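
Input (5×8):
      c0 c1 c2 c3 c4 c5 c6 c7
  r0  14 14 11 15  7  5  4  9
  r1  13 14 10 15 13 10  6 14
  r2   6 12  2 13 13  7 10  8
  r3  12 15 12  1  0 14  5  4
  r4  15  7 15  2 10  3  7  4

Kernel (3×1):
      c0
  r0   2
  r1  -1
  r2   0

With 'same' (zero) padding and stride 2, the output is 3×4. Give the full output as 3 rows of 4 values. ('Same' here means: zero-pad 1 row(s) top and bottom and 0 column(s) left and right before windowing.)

Output[0,0]: The receptive field on the zero-padded input at this output position is [0 / 14 / 13]. Elementwise product with the kernel and sum: 0·2 + 14·-1.

-14 -11 -7 -4
20 18 13 2
9 9 -10 3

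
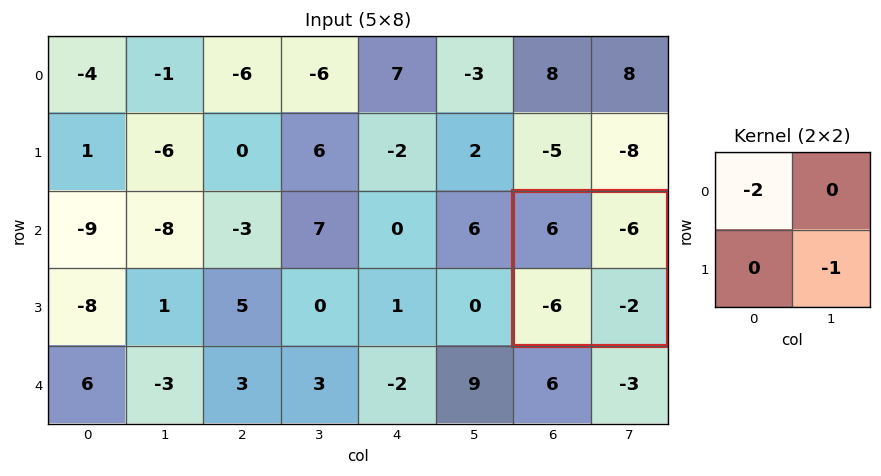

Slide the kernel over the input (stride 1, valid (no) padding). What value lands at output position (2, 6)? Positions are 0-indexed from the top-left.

-10

The receptive field on the input at this output position is [6 -6 / -6 -2]. Elementwise product with the kernel and sum: 6·-2 + -2·-1.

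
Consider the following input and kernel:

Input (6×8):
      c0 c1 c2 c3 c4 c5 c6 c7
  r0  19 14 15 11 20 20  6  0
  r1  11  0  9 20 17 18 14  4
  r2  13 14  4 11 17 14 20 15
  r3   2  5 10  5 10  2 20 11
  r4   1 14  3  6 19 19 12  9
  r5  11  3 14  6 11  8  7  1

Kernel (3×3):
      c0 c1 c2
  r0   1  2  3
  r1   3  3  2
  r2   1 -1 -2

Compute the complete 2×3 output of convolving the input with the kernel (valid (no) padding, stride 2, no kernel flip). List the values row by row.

134 177 174
75 101 157

Output[0,0]: The receptive field on the input at this output position is [19 14 15 / 11 0 9 / 13 14 4]. Elementwise product with the kernel and sum: 19·1 + 14·2 + 15·3 + 11·3 + 0·3 + 9·2 + 13·1 + 14·-1 + 4·-2.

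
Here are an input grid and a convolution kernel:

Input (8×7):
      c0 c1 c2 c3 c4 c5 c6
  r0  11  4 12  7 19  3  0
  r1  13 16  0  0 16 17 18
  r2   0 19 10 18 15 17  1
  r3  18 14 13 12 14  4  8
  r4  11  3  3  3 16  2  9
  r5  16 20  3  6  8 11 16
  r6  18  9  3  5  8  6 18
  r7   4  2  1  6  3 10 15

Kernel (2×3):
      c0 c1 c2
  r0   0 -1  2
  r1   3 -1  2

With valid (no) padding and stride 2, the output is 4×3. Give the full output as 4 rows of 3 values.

Output[0,0]: The receptive field on the input at this output position is [11 4 12 / 13 16 0]. Elementwise product with the kernel and sum: 4·-1 + 12·2 + 13·3 + 16·-1 + 0·2.

43 63 64
67 67 39
37 48 61
9 14 59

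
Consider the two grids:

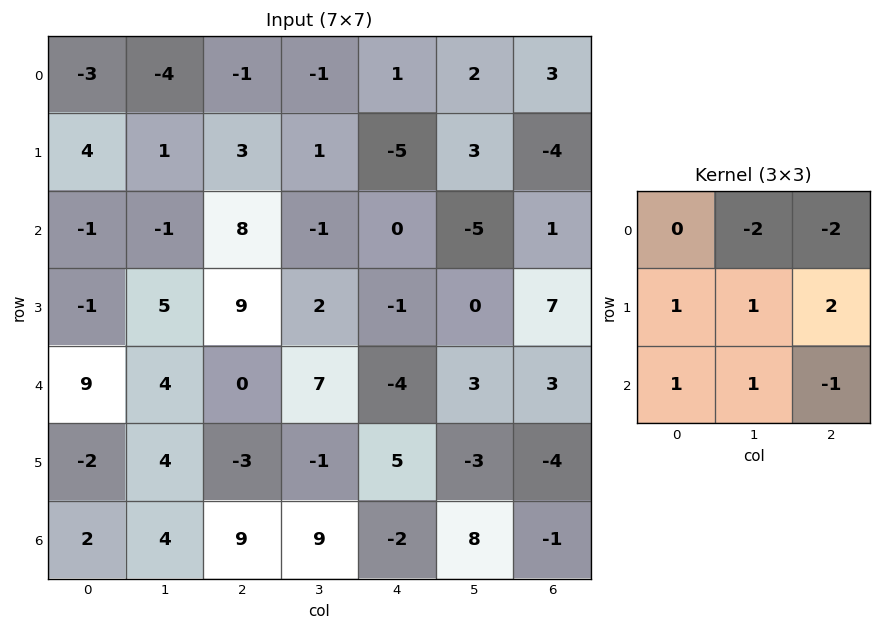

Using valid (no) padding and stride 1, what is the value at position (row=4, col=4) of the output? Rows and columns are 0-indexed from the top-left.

-11

The receptive field on the input at this output position is [-4 3 3 / 5 -3 -4 / -2 8 -1]. Elementwise product with the kernel and sum: 3·-2 + 3·-2 + 5·1 + -3·1 + -4·2 + -2·1 + 8·1 + -1·-1.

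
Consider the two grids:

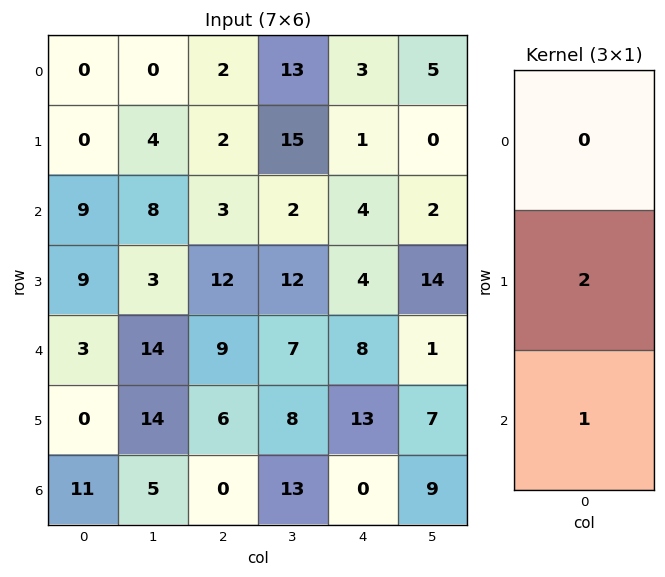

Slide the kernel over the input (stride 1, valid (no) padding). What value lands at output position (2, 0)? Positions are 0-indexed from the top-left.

The receptive field on the input at this output position is [9 / 9 / 3]. Elementwise product with the kernel and sum: 9·2 + 3·1.

21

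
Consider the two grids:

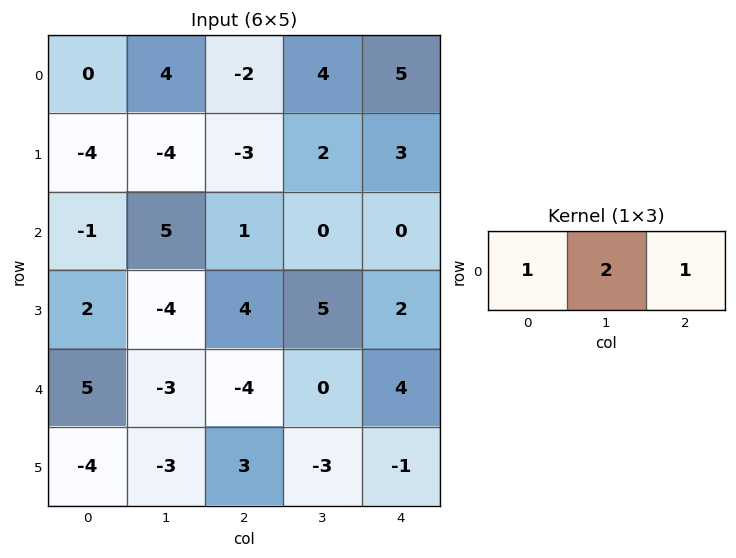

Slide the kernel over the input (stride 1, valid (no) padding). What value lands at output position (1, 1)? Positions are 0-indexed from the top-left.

-8

The receptive field on the input at this output position is [-4 -3 2]. Elementwise product with the kernel and sum: -4·1 + -3·2 + 2·1.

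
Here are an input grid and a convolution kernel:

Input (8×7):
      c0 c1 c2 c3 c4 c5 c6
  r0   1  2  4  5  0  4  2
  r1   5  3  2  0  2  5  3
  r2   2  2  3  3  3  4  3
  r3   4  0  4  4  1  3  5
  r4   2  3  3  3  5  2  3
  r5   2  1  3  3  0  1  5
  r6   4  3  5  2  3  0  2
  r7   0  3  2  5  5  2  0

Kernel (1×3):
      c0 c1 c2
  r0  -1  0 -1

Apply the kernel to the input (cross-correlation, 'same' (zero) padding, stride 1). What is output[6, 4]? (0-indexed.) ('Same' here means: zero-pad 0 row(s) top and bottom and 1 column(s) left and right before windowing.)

The receptive field on the zero-padded input at this output position is [2 3 0]. Elementwise product with the kernel and sum: 2·-1 + 0·-1.

-2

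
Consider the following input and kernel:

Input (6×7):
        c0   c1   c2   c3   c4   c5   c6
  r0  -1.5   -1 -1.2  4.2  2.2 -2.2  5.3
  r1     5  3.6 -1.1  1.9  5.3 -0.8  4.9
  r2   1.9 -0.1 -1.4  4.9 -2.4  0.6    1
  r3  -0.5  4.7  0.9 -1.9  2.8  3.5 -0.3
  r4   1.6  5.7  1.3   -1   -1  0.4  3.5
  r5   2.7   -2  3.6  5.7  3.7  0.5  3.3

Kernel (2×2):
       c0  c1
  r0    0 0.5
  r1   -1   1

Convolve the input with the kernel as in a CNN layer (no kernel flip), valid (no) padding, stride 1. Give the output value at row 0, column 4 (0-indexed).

-7.2

The receptive field on the input at this output position is [2.2 -2.2 / 5.3 -0.8]. Elementwise product with the kernel and sum: -2.2·0.5 + 5.3·-1 + -0.8·1.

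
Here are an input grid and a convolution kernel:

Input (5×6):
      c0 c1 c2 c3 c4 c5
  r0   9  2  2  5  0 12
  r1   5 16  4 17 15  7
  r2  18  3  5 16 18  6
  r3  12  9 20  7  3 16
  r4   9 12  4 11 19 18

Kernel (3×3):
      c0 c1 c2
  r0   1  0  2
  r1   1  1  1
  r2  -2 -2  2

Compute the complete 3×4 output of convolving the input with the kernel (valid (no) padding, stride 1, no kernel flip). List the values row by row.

6 65 32 12
37 30 25 83
35 61 79 30

Output[0,0]: The receptive field on the input at this output position is [9 2 2 / 5 16 4 / 18 3 5]. Elementwise product with the kernel and sum: 9·1 + 2·2 + 5·1 + 16·1 + 4·1 + 18·-2 + 3·-2 + 5·2.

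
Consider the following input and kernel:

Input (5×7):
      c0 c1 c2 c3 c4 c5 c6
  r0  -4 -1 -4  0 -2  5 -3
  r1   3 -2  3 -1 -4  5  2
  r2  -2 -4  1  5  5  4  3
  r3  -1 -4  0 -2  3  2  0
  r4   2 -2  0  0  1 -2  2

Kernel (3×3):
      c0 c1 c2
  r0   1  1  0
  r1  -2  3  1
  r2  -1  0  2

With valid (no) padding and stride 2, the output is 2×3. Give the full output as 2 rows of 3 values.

-10 -8 29
-18 5 12

Output[0,0]: The receptive field on the input at this output position is [-4 -1 -4 / 3 -2 3 / -2 -4 1]. Elementwise product with the kernel and sum: -4·1 + -1·1 + 3·-2 + -2·3 + 3·1 + -2·-1 + 1·2.
Output[0,1]: The receptive field on the input at this output position is [-4 0 -2 / 3 -1 -4 / 1 5 5]. Elementwise product with the kernel and sum: -4·1 + 0·1 + 3·-2 + -1·3 + -4·1 + 1·-1 + 5·2.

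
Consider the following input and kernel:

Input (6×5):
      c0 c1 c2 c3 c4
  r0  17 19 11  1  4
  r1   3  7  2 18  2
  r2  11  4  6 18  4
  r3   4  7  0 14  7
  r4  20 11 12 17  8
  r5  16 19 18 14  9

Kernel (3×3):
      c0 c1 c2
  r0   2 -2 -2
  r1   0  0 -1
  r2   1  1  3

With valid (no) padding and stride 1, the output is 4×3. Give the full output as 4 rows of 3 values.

Output[0,0]: The receptive field on the input at this output position is [17 19 11 / 3 7 2 / 11 4 6]. Elementwise product with the kernel and sum: 17·2 + 19·-2 + 11·-2 + 2·-1 + 11·1 + 4·1 + 6·3.
Output[0,1]: The receptive field on the input at this output position is [19 11 1 / 7 2 18 / 4 6 18]. Elementwise product with the kernel and sum: 19·2 + 11·-2 + 1·-2 + 18·-1 + 4·1 + 6·1 + 18·3.

5 60 46
-7 5 -5
69 20 14
71 48 9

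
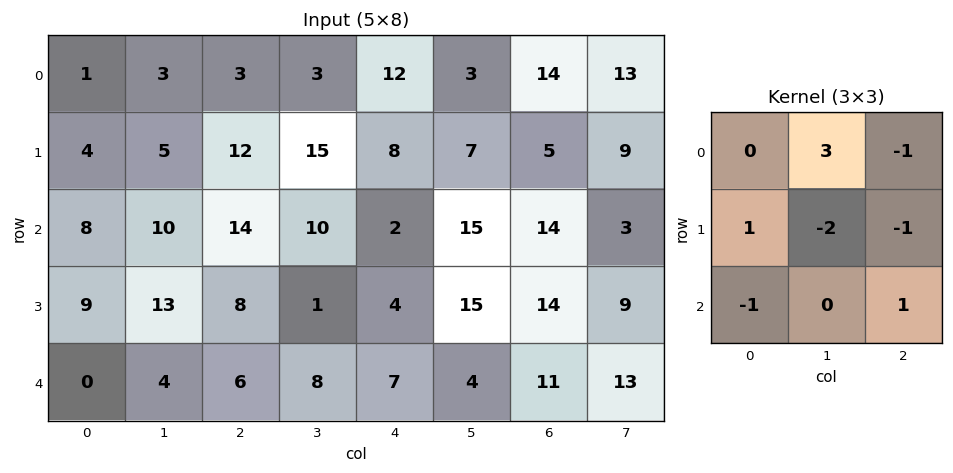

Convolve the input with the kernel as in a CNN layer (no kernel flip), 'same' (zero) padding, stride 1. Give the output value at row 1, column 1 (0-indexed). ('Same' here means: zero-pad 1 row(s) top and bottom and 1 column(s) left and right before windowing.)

-6

The receptive field on the zero-padded input at this output position is [1 3 3 / 4 5 12 / 8 10 14]. Elementwise product with the kernel and sum: 3·3 + 3·-1 + 4·1 + 5·-2 + 12·-1 + 8·-1 + 14·1.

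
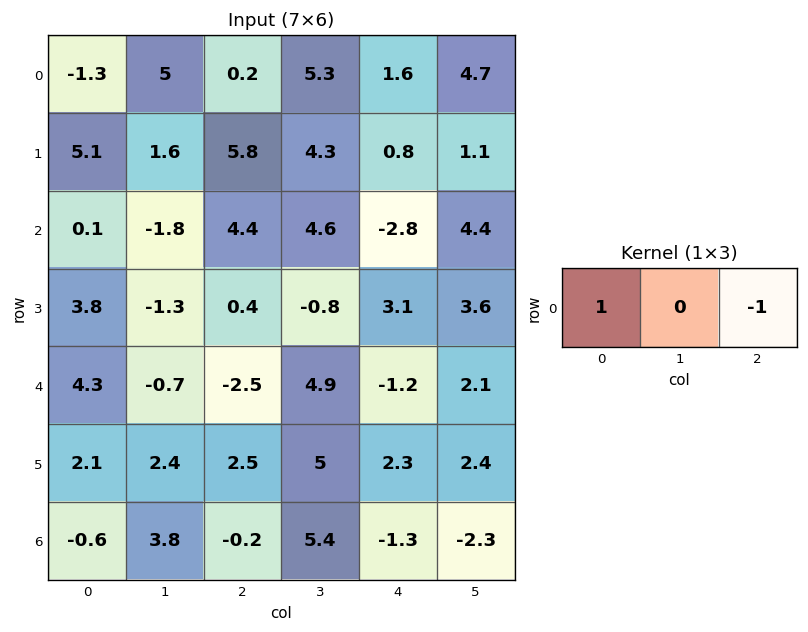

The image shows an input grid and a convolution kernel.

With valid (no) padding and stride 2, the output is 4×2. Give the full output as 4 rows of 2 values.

Output[0,0]: The receptive field on the input at this output position is [-1.3 5 0.2]. Elementwise product with the kernel and sum: -1.3·1 + 0.2·-1.

-1.5 -1.4
-4.3 7.2
6.8 -1.3
-0.4 1.1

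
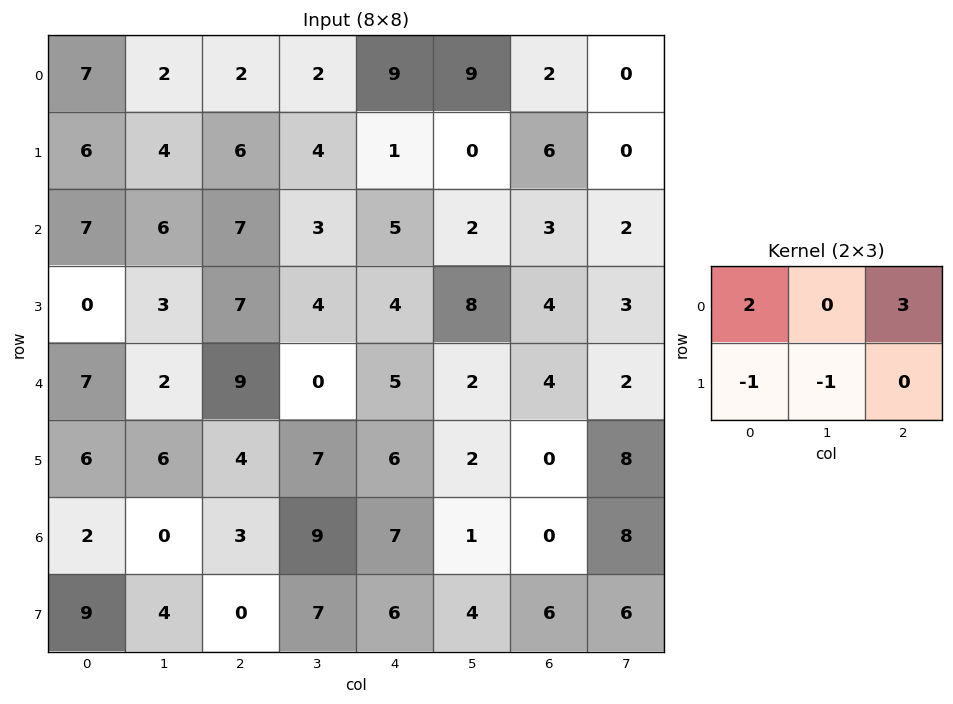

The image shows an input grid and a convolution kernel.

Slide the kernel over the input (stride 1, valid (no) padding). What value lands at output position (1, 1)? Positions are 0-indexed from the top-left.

7

The receptive field on the input at this output position is [4 6 4 / 6 7 3]. Elementwise product with the kernel and sum: 4·2 + 4·3 + 6·-1 + 7·-1.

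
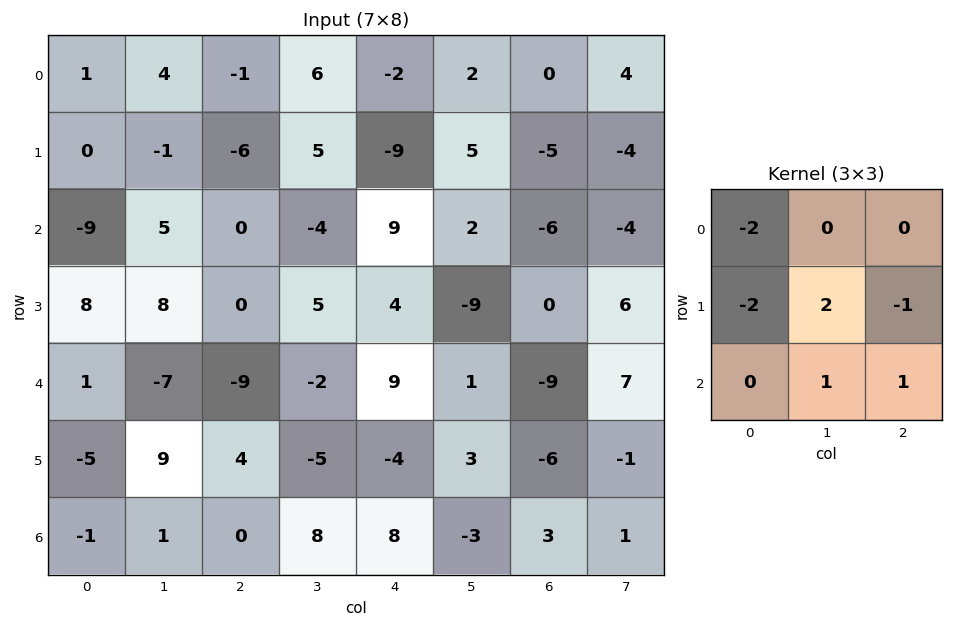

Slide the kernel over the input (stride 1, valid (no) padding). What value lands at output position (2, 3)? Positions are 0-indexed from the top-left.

The receptive field on the input at this output position is [-4 9 2 / 5 4 -9 / -2 9 1]. Elementwise product with the kernel and sum: -4·-2 + 5·-2 + 4·2 + -9·-1 + 9·1 + 1·1.

25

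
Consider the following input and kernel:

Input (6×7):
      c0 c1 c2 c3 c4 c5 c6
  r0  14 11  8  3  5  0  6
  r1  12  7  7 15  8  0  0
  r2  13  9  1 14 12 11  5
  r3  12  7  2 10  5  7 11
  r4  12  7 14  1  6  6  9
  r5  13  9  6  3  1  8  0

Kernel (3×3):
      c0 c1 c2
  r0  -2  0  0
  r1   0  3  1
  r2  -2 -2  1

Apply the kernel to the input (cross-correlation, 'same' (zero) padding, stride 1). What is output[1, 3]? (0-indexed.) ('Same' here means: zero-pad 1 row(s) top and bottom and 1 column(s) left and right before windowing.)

The receptive field on the zero-padded input at this output position is [8 3 5 / 7 15 8 / 1 14 12]. Elementwise product with the kernel and sum: 8·-2 + 15·3 + 8·1 + 1·-2 + 14·-2 + 12·1.

19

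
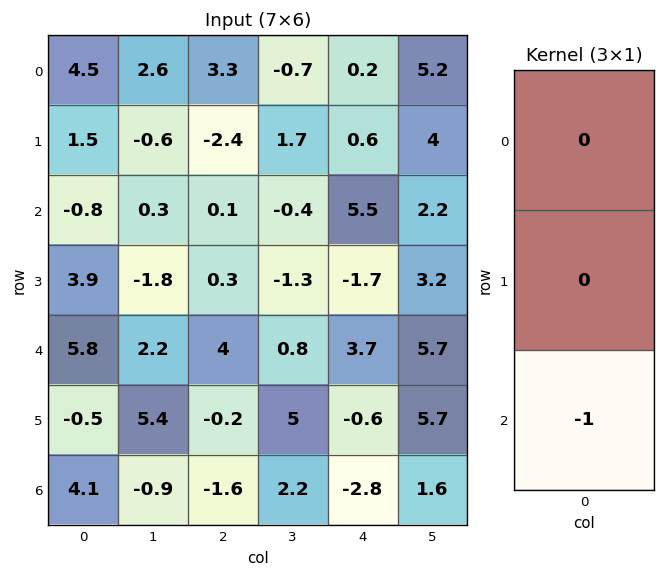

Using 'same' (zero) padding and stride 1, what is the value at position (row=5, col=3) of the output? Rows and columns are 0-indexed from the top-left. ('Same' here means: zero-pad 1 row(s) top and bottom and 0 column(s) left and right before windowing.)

-2.2

The receptive field on the zero-padded input at this output position is [0.8 / 5 / 2.2]. Elementwise product with the kernel and sum: 2.2·-1.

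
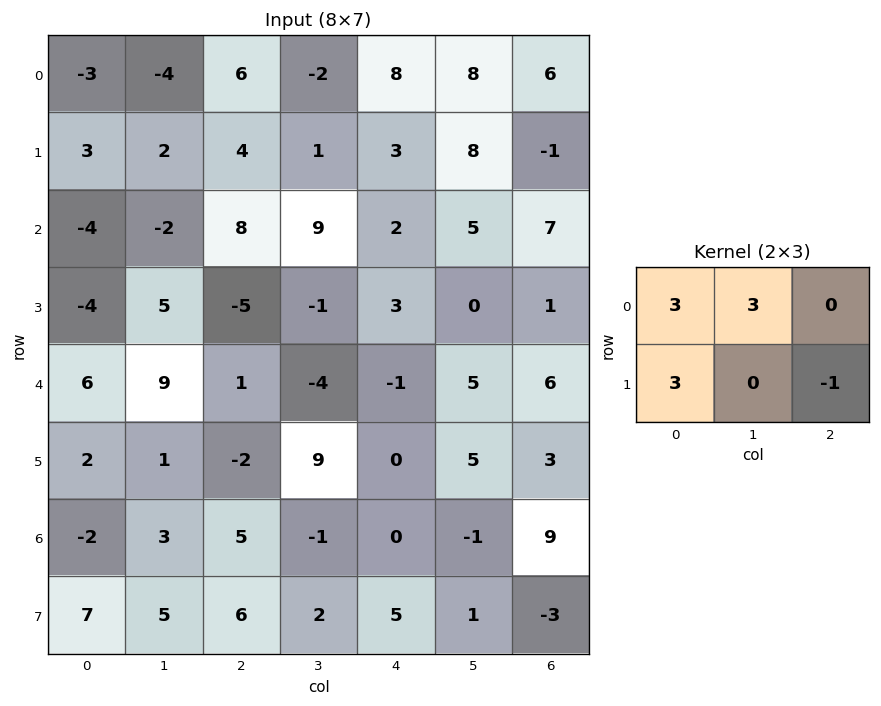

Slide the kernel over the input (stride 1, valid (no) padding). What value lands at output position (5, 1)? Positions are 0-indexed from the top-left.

7

The receptive field on the input at this output position is [1 -2 9 / 3 5 -1]. Elementwise product with the kernel and sum: 1·3 + -2·3 + 3·3 + -1·-1.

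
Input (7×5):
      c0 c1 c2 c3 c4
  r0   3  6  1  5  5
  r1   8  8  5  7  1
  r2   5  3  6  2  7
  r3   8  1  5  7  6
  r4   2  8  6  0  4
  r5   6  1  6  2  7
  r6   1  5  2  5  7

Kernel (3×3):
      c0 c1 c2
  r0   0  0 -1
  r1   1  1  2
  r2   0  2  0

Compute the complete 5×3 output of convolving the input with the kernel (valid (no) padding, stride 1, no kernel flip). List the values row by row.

31 34 13
17 16 35
29 30 17
19 19 12
23 15 28

Output[0,0]: The receptive field on the input at this output position is [3 6 1 / 8 8 5 / 5 3 6]. Elementwise product with the kernel and sum: 1·-1 + 8·1 + 8·1 + 5·2 + 3·2.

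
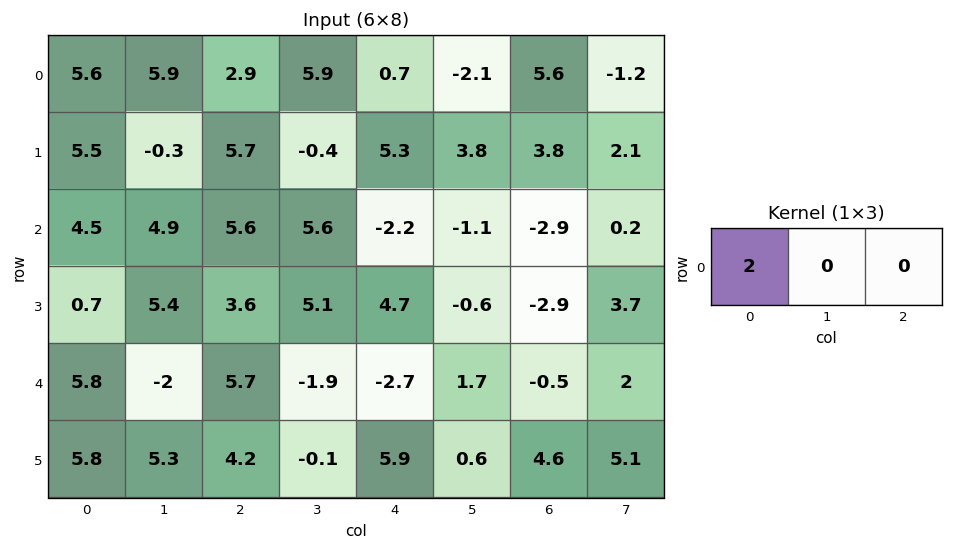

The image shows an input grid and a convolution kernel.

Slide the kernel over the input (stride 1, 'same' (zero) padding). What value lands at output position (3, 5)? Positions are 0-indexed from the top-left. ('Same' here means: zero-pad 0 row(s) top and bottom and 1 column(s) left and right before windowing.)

The receptive field on the zero-padded input at this output position is [4.7 -0.6 -2.9]. Elementwise product with the kernel and sum: 4.7·2.

9.4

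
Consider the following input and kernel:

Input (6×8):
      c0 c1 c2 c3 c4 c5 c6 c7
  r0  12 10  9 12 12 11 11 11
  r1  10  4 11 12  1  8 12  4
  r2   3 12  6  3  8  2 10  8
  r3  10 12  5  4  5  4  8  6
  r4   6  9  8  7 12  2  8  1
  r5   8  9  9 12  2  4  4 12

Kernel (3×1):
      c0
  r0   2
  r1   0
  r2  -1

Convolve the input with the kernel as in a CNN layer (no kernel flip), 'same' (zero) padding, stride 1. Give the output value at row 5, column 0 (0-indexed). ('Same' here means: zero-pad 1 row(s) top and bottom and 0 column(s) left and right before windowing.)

The receptive field on the zero-padded input at this output position is [6 / 8 / 0]. Elementwise product with the kernel and sum: 6·2 + 0·-1.

12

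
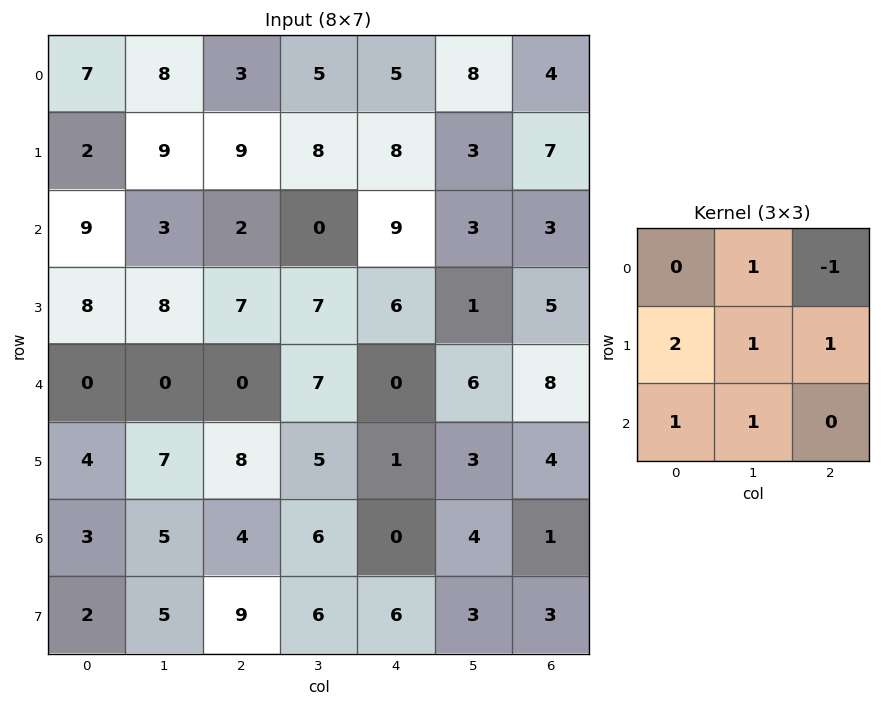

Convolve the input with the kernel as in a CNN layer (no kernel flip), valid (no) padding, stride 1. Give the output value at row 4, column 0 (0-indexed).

31

The receptive field on the input at this output position is [0 0 0 / 4 7 8 / 3 5 4]. Elementwise product with the kernel and sum: 0·1 + 0·-1 + 4·2 + 7·1 + 8·1 + 3·1 + 5·1.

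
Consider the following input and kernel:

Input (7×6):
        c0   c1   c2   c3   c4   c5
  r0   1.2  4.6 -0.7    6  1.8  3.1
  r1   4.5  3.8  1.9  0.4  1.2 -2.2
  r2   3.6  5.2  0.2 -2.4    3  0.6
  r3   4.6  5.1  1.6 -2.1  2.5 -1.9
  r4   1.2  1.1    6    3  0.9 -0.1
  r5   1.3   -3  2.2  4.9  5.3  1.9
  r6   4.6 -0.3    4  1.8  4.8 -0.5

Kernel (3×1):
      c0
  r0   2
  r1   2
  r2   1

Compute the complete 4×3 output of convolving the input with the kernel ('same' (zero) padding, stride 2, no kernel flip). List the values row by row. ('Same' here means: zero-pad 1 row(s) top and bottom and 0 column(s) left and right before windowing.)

6.9 0.5 4.8
20.8 5.8 10.9
12.9 17.4 12.1
11.8 12.4 20.2

Output[0,0]: The receptive field on the zero-padded input at this output position is [0 / 1.2 / 4.5]. Elementwise product with the kernel and sum: 0·2 + 1.2·2 + 4.5·1.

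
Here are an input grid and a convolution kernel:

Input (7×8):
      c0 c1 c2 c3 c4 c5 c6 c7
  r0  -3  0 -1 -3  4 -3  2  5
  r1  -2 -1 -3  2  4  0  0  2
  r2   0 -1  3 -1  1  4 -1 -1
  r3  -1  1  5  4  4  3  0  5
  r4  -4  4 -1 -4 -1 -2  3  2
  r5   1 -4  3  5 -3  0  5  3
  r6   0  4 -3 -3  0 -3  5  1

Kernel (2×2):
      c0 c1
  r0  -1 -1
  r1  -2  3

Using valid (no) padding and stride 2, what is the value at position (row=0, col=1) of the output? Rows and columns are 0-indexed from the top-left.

The receptive field on the input at this output position is [-1 -3 / -3 2]. Elementwise product with the kernel and sum: -1·-1 + -3·-1 + -3·-2 + 2·3.

16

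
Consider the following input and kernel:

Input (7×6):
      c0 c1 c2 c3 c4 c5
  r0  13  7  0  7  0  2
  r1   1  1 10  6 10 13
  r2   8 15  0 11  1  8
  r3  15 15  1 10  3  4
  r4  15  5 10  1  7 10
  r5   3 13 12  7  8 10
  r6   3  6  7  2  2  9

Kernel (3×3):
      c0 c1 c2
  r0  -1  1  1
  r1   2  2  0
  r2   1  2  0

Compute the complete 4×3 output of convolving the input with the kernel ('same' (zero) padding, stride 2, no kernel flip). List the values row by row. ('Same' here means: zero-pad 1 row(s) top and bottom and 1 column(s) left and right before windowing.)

28 35 40
48 62 57
66 63 36
22 32 19

Output[0,0]: The receptive field on the zero-padded input at this output position is [0 0 0 / 0 13 7 / 0 1 1]. Elementwise product with the kernel and sum: 0·-1 + 0·1 + 0·1 + 0·2 + 13·2 + 0·1 + 1·2.
Output[0,1]: The receptive field on the zero-padded input at this output position is [0 0 0 / 7 0 7 / 1 10 6]. Elementwise product with the kernel and sum: 0·-1 + 0·1 + 0·1 + 7·2 + 0·2 + 1·1 + 10·2.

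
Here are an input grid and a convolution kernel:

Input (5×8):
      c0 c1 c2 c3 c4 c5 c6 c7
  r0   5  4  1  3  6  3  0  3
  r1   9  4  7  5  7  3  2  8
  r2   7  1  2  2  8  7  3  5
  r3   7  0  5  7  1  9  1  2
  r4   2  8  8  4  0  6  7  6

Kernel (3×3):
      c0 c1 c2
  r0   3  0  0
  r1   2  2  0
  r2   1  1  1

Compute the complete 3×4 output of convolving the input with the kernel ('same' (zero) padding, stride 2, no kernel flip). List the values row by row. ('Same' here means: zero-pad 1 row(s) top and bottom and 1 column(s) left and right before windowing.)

23 26 33 19
21 30 52 41
4 32 29 53

Output[0,0]: The receptive field on the zero-padded input at this output position is [0 0 0 / 0 5 4 / 0 9 4]. Elementwise product with the kernel and sum: 0·3 + 0·2 + 5·2 + 0·1 + 9·1 + 4·1.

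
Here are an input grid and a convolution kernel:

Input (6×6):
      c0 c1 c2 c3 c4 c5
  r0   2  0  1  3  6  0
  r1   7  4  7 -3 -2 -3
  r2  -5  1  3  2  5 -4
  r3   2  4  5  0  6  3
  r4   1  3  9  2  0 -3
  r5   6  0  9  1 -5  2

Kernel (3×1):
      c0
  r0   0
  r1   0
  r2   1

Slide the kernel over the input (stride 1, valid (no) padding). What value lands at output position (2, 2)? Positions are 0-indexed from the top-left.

The receptive field on the input at this output position is [3 / 5 / 9]. Elementwise product with the kernel and sum: 9·1.

9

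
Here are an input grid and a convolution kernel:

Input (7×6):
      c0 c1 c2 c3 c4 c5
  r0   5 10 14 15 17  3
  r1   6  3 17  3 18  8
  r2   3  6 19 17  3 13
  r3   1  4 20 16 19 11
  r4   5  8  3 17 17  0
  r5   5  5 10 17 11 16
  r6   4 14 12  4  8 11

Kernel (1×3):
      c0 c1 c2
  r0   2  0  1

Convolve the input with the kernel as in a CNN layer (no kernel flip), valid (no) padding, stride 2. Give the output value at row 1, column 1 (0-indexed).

The receptive field on the input at this output position is [19 17 3]. Elementwise product with the kernel and sum: 19·2 + 3·1.

41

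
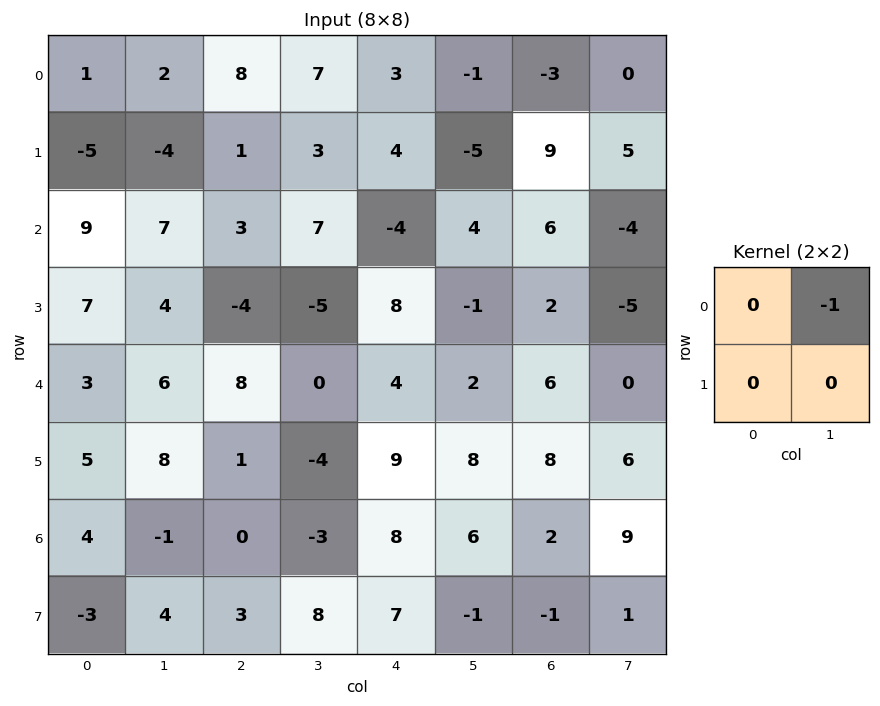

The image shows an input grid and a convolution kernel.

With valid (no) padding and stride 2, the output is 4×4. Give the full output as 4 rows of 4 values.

-2 -7 1 0
-7 -7 -4 4
-6 0 -2 0
1 3 -6 -9

Output[0,0]: The receptive field on the input at this output position is [1 2 / -5 -4]. Elementwise product with the kernel and sum: 2·-1.
Output[0,1]: The receptive field on the input at this output position is [8 7 / 1 3]. Elementwise product with the kernel and sum: 7·-1.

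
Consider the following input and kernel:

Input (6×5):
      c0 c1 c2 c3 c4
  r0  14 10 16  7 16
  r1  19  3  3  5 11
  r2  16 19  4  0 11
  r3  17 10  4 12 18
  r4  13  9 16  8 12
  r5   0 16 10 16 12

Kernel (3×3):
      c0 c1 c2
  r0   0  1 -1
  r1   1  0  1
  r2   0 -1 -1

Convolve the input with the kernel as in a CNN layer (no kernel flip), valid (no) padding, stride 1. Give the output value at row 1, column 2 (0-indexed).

-21

The receptive field on the input at this output position is [3 5 11 / 4 0 11 / 4 12 18]. Elementwise product with the kernel and sum: 5·1 + 11·-1 + 4·1 + 11·1 + 12·-1 + 18·-1.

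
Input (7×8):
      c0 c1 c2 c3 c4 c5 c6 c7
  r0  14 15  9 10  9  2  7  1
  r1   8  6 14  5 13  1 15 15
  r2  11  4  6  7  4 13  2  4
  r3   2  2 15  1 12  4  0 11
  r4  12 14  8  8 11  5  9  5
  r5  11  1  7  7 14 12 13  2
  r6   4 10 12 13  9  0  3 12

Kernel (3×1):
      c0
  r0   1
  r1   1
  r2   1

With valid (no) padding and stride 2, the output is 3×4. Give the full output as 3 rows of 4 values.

Output[0,0]: The receptive field on the input at this output position is [14 / 8 / 11]. Elementwise product with the kernel and sum: 14·1 + 8·1 + 11·1.

33 29 26 24
25 29 27 11
27 27 34 25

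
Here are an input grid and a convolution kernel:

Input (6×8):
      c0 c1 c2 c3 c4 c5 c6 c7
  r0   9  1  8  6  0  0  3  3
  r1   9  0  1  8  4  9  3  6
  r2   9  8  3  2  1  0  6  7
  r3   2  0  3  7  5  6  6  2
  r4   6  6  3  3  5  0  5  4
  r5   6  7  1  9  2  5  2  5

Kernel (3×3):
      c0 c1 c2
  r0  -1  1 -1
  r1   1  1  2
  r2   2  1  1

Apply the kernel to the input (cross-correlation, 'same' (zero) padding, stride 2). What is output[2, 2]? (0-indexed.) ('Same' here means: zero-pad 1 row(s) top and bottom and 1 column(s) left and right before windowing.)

25

The receptive field on the zero-padded input at this output position is [7 5 6 / 3 5 0 / 9 2 5]. Elementwise product with the kernel and sum: 7·-1 + 5·1 + 6·-1 + 3·1 + 5·1 + 0·2 + 9·2 + 2·1 + 5·1.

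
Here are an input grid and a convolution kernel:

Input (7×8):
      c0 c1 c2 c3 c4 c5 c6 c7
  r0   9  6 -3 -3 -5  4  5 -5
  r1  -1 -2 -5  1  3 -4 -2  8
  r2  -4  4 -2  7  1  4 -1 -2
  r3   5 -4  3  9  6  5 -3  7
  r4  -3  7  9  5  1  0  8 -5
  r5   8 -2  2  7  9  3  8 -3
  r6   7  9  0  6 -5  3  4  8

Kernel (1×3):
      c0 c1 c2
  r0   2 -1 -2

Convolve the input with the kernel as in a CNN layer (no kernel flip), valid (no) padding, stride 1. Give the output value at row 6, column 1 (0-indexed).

6

The receptive field on the input at this output position is [9 0 6]. Elementwise product with the kernel and sum: 9·2 + 0·-1 + 6·-2.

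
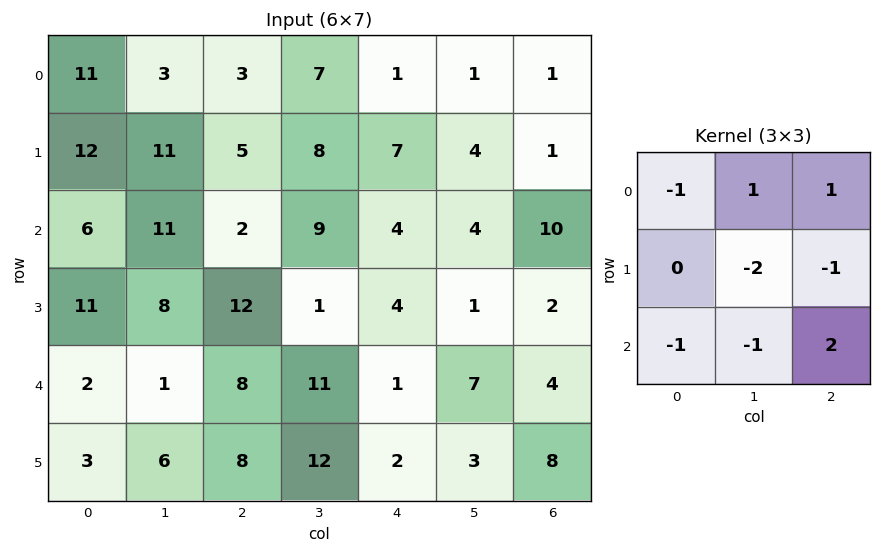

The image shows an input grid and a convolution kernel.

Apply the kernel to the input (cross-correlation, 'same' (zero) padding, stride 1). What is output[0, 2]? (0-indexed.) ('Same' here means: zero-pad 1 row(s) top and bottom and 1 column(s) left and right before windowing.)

-13

The receptive field on the zero-padded input at this output position is [0 0 0 / 3 3 7 / 11 5 8]. Elementwise product with the kernel and sum: 0·-1 + 0·1 + 0·1 + 3·-2 + 7·-1 + 11·-1 + 5·-1 + 8·2.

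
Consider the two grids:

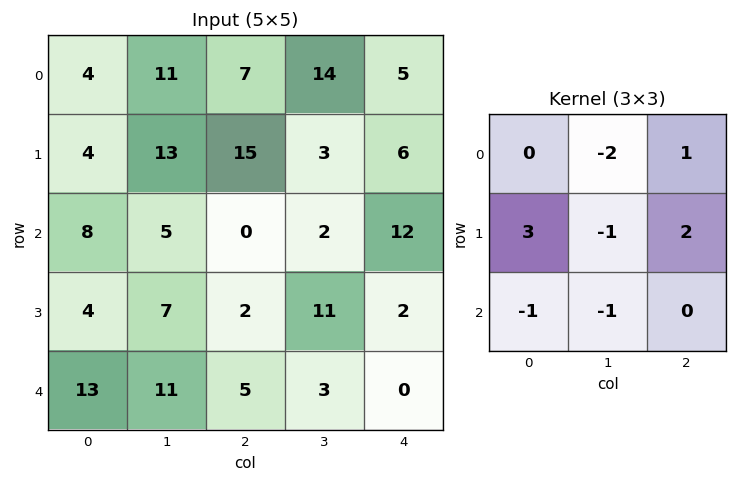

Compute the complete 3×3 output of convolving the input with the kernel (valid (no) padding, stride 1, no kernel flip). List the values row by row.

Output[0,0]: The receptive field on the input at this output position is [4 11 7 / 4 13 15 / 8 5 0]. Elementwise product with the kernel and sum: 11·-2 + 7·1 + 4·3 + 13·-1 + 15·2 + 8·-1 + 5·-1.

1 25 29
-3 -17 9
-25 27 -1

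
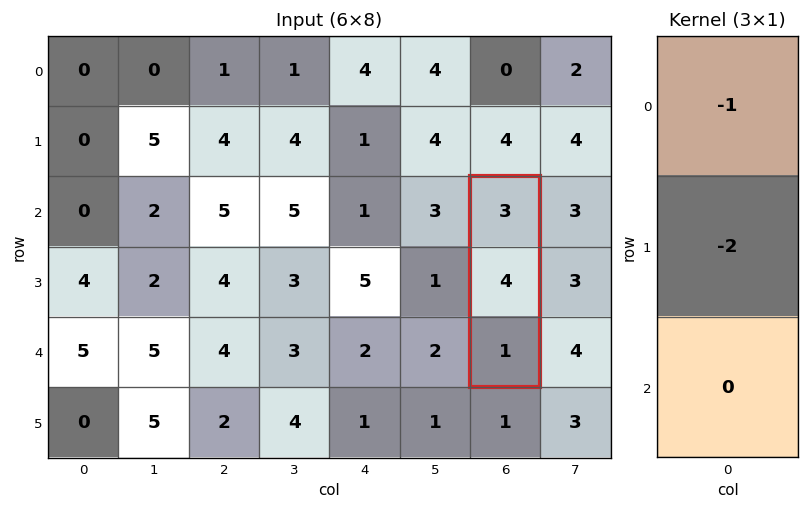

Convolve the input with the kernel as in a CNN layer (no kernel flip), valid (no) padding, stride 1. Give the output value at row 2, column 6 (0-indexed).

-11

The receptive field on the input at this output position is [3 / 4 / 1]. Elementwise product with the kernel and sum: 3·-1 + 4·-2.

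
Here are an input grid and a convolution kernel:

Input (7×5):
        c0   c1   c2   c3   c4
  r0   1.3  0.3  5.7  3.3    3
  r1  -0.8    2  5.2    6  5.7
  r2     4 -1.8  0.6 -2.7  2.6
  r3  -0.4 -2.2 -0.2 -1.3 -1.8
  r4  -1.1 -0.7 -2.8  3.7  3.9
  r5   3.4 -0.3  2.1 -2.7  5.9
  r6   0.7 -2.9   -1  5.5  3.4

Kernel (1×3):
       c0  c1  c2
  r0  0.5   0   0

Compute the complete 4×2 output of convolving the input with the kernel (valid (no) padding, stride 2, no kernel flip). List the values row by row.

0.65 2.85
2 0.3
-0.55 -1.4
0.35 -0.5

Output[0,0]: The receptive field on the input at this output position is [1.3 0.3 5.7]. Elementwise product with the kernel and sum: 1.3·0.5.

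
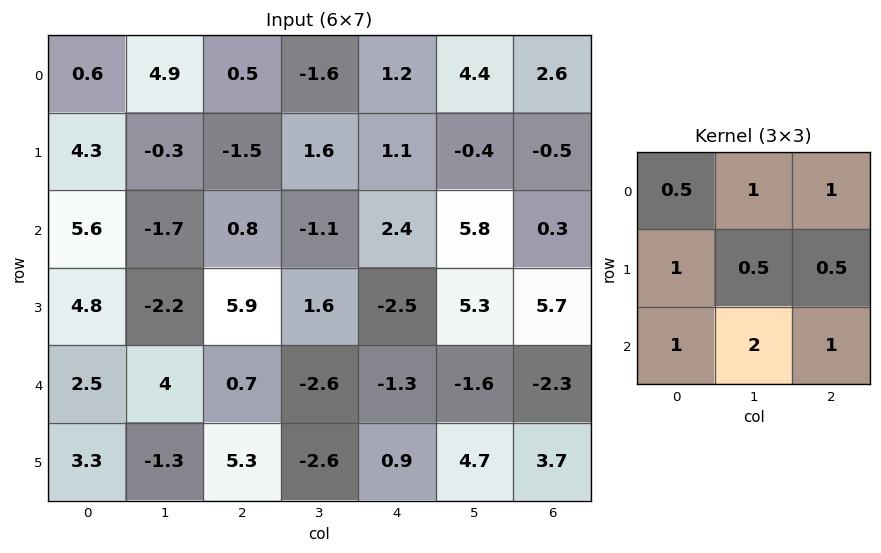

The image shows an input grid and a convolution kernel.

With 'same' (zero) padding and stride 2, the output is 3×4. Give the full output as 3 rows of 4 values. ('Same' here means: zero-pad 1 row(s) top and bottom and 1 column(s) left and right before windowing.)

11.05 2.65 4.6 4.3
13.35 9.3 6.4 21.95
11.15 16.15 3.45 17.7

Output[0,0]: The receptive field on the zero-padded input at this output position is [0 0 0 / 0 0.6 4.9 / 0 4.3 -0.3]. Elementwise product with the kernel and sum: 0·0.5 + 0·1 + 0·1 + 0·1 + 0.6·0.5 + 4.9·0.5 + 0·1 + 4.3·2 + -0.3·1.
Output[0,1]: The receptive field on the zero-padded input at this output position is [0 0 0 / 4.9 0.5 -1.6 / -0.3 -1.5 1.6]. Elementwise product with the kernel and sum: 0·0.5 + 0·1 + 0·1 + 4.9·1 + 0.5·0.5 + -1.6·0.5 + -0.3·1 + -1.5·2 + 1.6·1.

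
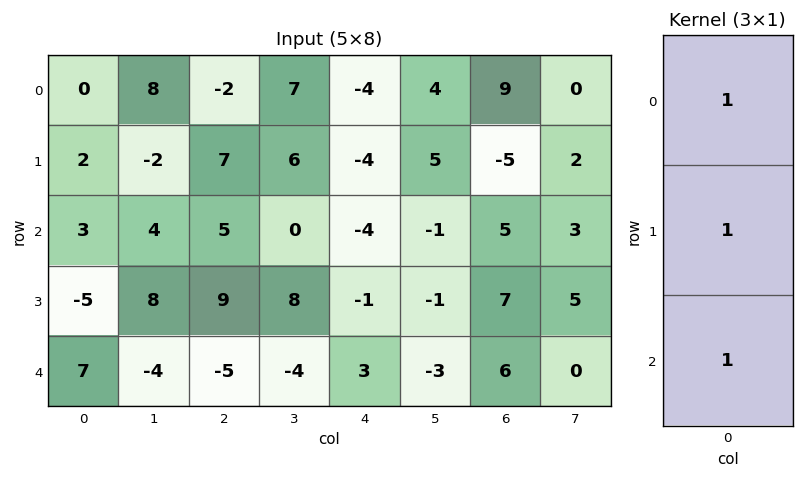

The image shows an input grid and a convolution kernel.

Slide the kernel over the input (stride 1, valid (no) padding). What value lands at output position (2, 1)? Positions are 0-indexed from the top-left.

8

The receptive field on the input at this output position is [4 / 8 / -4]. Elementwise product with the kernel and sum: 4·1 + 8·1 + -4·1.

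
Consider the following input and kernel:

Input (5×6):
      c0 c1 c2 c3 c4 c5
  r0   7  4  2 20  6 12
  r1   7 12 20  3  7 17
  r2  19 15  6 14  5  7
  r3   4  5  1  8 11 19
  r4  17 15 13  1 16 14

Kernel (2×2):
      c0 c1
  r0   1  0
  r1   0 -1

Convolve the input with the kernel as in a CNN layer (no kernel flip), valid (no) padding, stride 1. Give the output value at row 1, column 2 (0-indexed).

The receptive field on the input at this output position is [20 3 / 6 14]. Elementwise product with the kernel and sum: 20·1 + 14·-1.

6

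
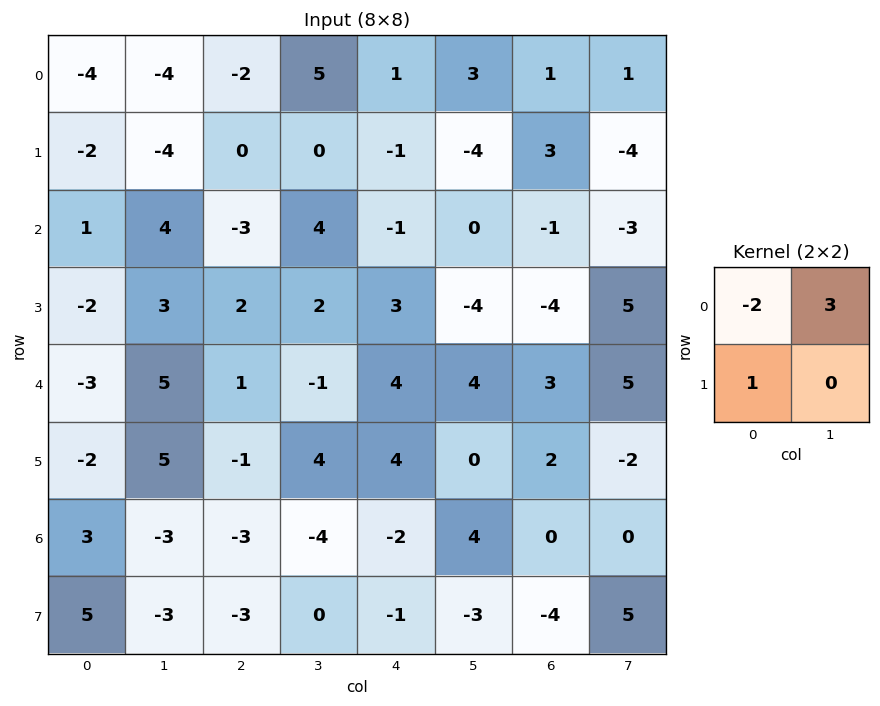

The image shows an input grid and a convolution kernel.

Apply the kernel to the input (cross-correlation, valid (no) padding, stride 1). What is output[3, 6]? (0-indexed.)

26

The receptive field on the input at this output position is [-4 5 / 3 5]. Elementwise product with the kernel and sum: -4·-2 + 5·3 + 3·1.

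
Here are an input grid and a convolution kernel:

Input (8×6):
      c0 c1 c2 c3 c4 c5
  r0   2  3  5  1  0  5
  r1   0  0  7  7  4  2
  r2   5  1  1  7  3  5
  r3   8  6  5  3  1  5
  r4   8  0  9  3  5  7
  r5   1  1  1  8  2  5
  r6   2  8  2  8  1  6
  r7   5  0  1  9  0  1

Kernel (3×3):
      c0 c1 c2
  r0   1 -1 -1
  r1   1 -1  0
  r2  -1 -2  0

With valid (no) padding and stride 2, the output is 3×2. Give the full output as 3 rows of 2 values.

-13 -11
-3 -22
-19 -24

Output[0,0]: The receptive field on the input at this output position is [2 3 5 / 0 0 7 / 5 1 1]. Elementwise product with the kernel and sum: 2·1 + 3·-1 + 5·-1 + 0·1 + 0·-1 + 5·-1 + 1·-2.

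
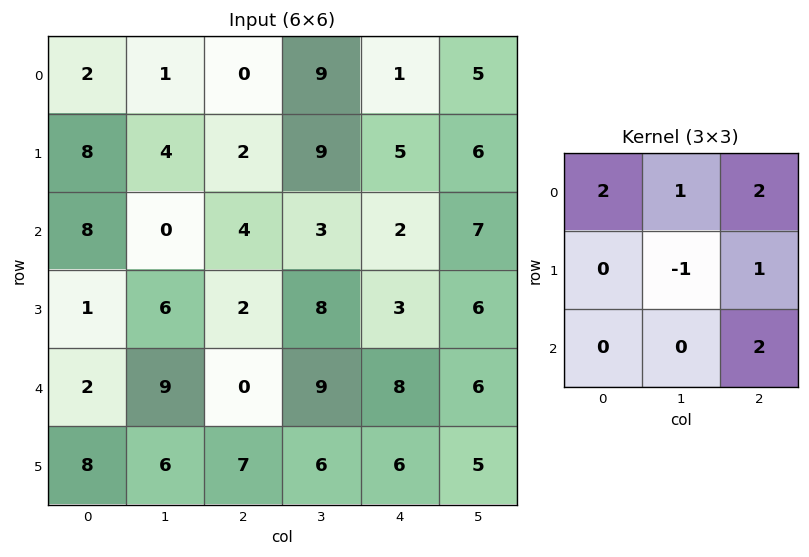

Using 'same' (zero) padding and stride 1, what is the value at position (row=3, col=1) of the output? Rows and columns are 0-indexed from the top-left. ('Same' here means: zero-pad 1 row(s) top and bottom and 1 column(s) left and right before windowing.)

The receptive field on the zero-padded input at this output position is [8 0 4 / 1 6 2 / 2 9 0]. Elementwise product with the kernel and sum: 8·2 + 0·1 + 4·2 + 6·-1 + 2·1 + 0·2.

20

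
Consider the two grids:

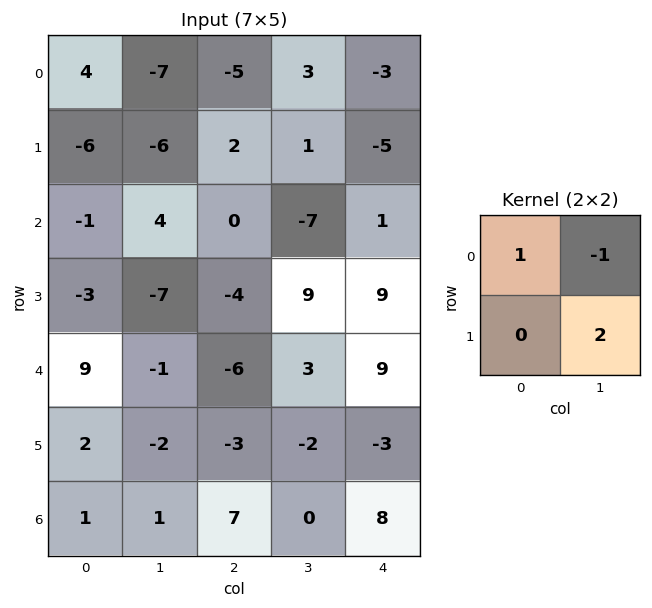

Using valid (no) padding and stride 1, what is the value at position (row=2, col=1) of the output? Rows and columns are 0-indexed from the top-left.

The receptive field on the input at this output position is [4 0 / -7 -4]. Elementwise product with the kernel and sum: 4·1 + 0·-1 + -4·2.

-4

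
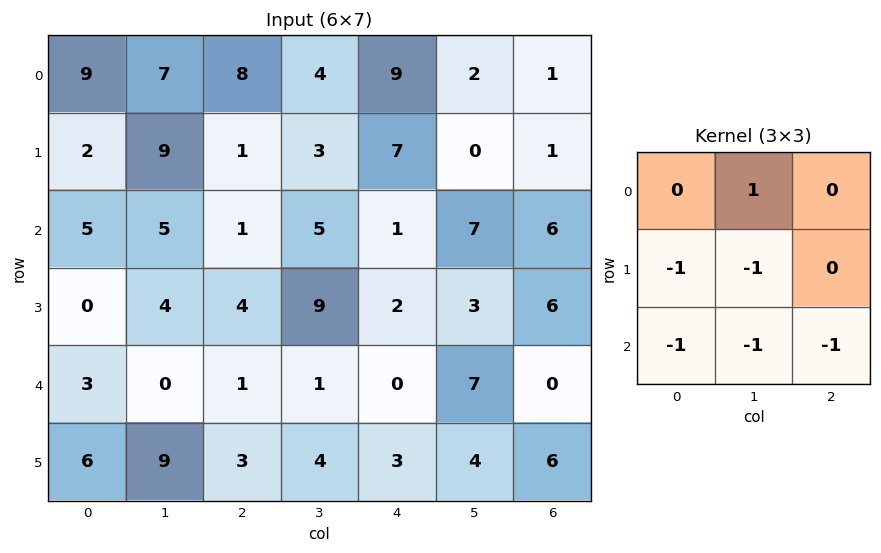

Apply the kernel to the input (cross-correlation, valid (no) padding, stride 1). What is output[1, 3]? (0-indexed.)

The receptive field on the input at this output position is [3 7 0 / 5 1 7 / 9 2 3]. Elementwise product with the kernel and sum: 7·1 + 5·-1 + 1·-1 + 9·-1 + 2·-1 + 3·-1.

-13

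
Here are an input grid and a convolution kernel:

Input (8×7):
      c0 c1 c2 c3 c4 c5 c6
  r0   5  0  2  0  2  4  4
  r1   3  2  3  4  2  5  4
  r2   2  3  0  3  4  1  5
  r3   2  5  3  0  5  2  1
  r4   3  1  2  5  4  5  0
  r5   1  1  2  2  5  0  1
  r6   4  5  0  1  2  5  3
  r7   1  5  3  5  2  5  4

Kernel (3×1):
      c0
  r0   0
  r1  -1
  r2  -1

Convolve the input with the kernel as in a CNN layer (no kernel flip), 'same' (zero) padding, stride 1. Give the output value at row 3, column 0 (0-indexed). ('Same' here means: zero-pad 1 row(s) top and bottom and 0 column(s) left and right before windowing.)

-5

The receptive field on the zero-padded input at this output position is [2 / 2 / 3]. Elementwise product with the kernel and sum: 2·-1 + 3·-1.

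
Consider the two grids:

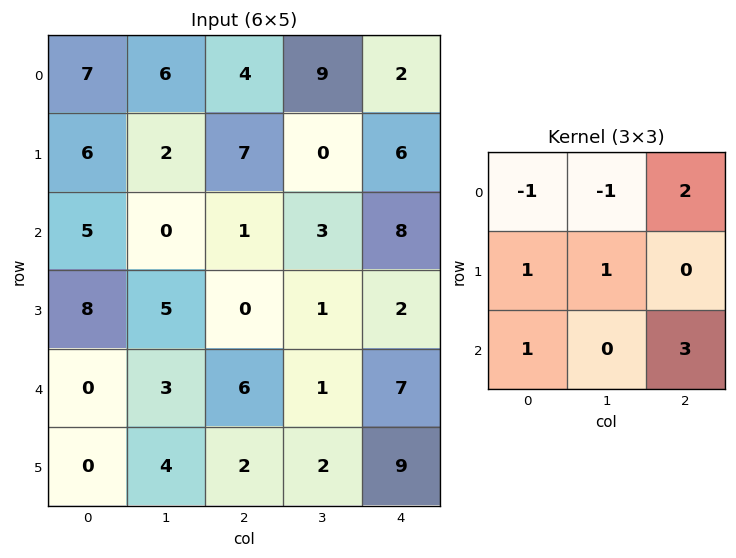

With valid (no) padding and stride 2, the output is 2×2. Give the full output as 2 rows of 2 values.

11 23
28 40

Output[0,0]: The receptive field on the input at this output position is [7 6 4 / 6 2 7 / 5 0 1]. Elementwise product with the kernel and sum: 7·-1 + 6·-1 + 4·2 + 6·1 + 2·1 + 5·1 + 1·3.
Output[0,1]: The receptive field on the input at this output position is [4 9 2 / 7 0 6 / 1 3 8]. Elementwise product with the kernel and sum: 4·-1 + 9·-1 + 2·2 + 7·1 + 0·1 + 1·1 + 8·3.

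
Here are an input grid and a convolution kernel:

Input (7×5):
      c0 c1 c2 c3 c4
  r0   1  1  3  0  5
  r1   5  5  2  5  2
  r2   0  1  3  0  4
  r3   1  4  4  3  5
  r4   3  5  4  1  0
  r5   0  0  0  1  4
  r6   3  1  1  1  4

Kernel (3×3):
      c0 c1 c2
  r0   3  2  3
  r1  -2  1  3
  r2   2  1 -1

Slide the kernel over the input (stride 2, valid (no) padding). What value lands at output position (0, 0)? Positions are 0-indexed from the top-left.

13

The receptive field on the input at this output position is [1 1 3 / 5 5 2 / 0 1 3]. Elementwise product with the kernel and sum: 1·3 + 1·2 + 3·3 + 5·-2 + 5·1 + 2·3 + 0·2 + 1·1 + 3·-1.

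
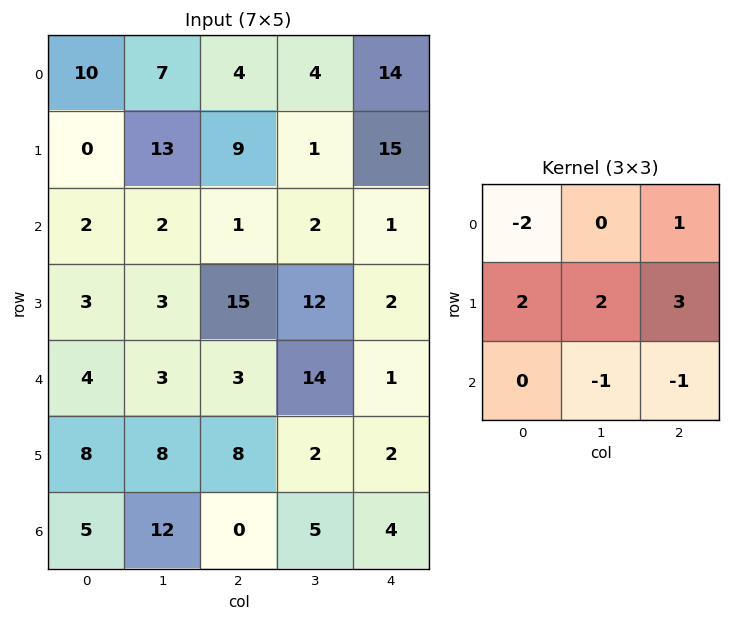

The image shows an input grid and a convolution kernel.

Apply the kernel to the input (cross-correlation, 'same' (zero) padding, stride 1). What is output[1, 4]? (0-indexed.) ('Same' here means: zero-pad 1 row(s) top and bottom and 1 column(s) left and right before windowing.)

The receptive field on the zero-padded input at this output position is [4 14 0 / 1 15 0 / 2 1 0]. Elementwise product with the kernel and sum: 4·-2 + 0·1 + 1·2 + 15·2 + 0·3 + 1·-1 + 0·-1.

23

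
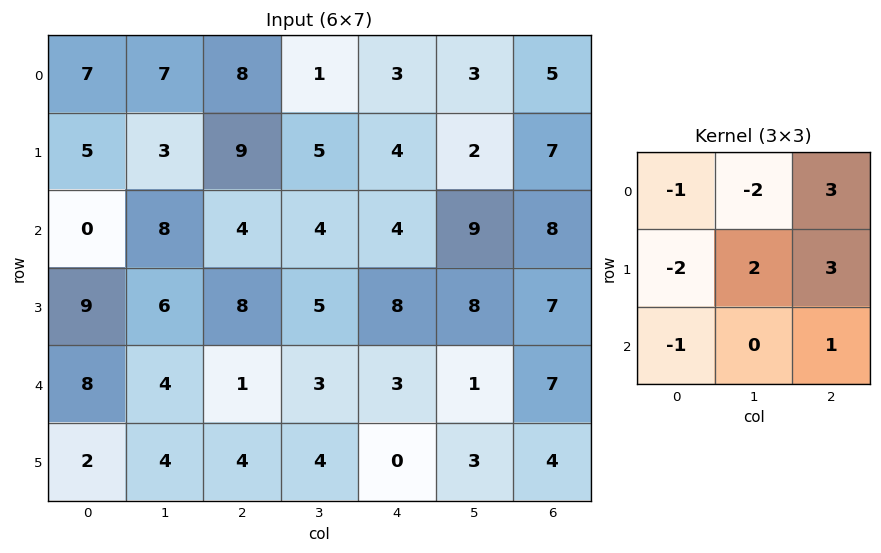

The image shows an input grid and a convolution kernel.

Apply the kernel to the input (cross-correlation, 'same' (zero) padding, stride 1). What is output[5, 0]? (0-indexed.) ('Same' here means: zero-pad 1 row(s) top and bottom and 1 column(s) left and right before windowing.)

The receptive field on the zero-padded input at this output position is [0 8 4 / 0 2 4 / 0 0 0]. Elementwise product with the kernel and sum: 0·-1 + 8·-2 + 4·3 + 0·-2 + 2·2 + 4·3 + 0·-1 + 0·1.

12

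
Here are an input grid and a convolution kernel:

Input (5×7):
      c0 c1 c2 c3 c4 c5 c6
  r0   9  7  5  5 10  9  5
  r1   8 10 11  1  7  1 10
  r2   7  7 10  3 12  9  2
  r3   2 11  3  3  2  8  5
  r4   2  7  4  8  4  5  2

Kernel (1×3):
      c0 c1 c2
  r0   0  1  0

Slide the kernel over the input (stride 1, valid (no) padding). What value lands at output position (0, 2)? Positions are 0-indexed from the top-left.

The receptive field on the input at this output position is [5 5 10]. Elementwise product with the kernel and sum: 5·1.

5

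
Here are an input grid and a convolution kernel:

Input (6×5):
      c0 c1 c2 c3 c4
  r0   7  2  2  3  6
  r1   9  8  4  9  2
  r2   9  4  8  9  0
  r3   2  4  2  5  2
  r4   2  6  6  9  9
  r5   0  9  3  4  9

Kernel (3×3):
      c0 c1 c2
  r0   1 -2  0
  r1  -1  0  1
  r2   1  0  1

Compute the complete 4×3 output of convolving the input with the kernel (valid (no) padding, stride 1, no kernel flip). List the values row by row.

Output[0,0]: The receptive field on the input at this output position is [7 2 2 / 9 8 4 / 9 4 8]. Elementwise product with the kernel and sum: 7·1 + 2·-2 + 9·-1 + 4·1 + 9·1 + 8·1.
Output[0,1]: The receptive field on the input at this output position is [2 2 3 / 8 4 9 / 4 8 9]. Elementwise product with the kernel and sum: 2·1 + 2·-2 + 8·-1 + 9·1 + 4·1 + 9·1.

15 12 2
-4 14 -18
9 4 5
1 16 7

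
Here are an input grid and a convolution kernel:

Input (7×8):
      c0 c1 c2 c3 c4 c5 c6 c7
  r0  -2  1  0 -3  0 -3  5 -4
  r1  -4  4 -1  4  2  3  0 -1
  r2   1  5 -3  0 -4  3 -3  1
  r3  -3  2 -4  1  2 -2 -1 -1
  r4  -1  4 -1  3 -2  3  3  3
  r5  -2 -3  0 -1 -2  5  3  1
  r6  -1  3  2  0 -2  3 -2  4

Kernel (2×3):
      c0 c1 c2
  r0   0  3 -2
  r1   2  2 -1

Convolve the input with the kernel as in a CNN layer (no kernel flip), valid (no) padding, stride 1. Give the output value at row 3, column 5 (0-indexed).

The receptive field on the input at this output position is [-2 -1 -1 / 3 3 3]. Elementwise product with the kernel and sum: -1·3 + -1·-2 + 3·2 + 3·2 + 3·-1.

8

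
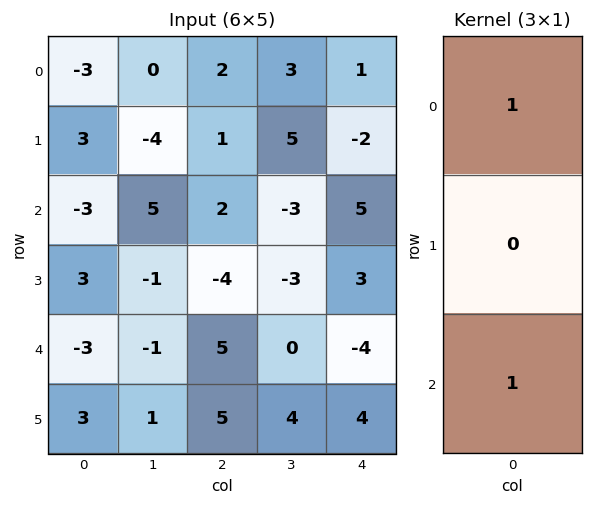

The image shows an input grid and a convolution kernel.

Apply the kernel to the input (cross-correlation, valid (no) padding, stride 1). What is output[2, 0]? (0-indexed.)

The receptive field on the input at this output position is [-3 / 3 / -3]. Elementwise product with the kernel and sum: -3·1 + -3·1.

-6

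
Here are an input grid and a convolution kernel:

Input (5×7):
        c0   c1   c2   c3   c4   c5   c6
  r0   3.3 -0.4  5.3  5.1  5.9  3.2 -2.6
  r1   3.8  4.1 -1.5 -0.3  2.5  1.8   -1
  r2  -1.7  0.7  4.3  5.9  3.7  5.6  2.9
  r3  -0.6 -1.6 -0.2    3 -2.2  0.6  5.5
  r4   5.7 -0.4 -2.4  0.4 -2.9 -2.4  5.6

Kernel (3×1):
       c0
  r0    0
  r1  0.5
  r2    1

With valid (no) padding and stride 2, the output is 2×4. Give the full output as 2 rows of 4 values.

Output[0,0]: The receptive field on the input at this output position is [3.3 / 3.8 / -1.7]. Elementwise product with the kernel and sum: 3.8·0.5 + -1.7·1.

0.2 3.55 4.95 2.4
5.4 -2.5 -4 8.35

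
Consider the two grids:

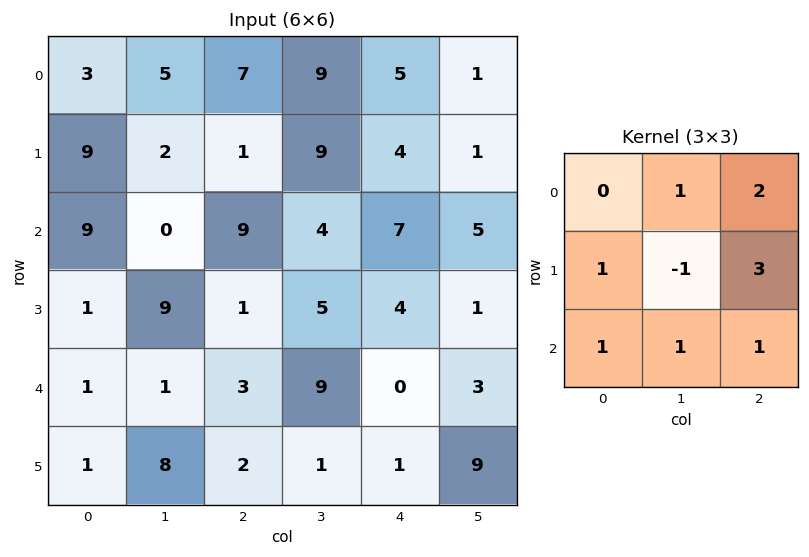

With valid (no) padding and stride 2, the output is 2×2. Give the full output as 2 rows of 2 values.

Output[0,0]: The receptive field on the input at this output position is [3 5 7 / 9 2 1 / 9 0 9]. Elementwise product with the kernel and sum: 5·1 + 7·2 + 9·1 + 2·-1 + 1·3 + 9·1 + 0·1 + 9·1.
Output[0,1]: The receptive field on the input at this output position is [7 9 5 / 1 9 4 / 9 4 7]. Elementwise product with the kernel and sum: 9·1 + 5·2 + 1·1 + 9·-1 + 4·3 + 9·1 + 4·1 + 7·1.

47 43
18 38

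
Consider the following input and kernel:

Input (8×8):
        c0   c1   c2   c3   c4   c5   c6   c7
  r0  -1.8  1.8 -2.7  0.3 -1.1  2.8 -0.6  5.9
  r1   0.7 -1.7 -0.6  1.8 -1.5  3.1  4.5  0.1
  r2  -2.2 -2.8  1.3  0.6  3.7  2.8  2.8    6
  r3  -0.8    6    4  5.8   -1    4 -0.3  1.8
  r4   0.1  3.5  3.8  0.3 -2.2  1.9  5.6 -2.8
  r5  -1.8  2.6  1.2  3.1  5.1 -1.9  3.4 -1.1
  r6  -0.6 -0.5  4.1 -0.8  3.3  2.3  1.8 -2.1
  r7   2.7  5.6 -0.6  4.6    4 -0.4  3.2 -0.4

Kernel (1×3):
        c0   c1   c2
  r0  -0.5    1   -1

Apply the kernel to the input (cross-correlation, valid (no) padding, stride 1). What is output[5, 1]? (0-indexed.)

-3.2

The receptive field on the input at this output position is [2.6 1.2 3.1]. Elementwise product with the kernel and sum: 2.6·-0.5 + 1.2·1 + 3.1·-1.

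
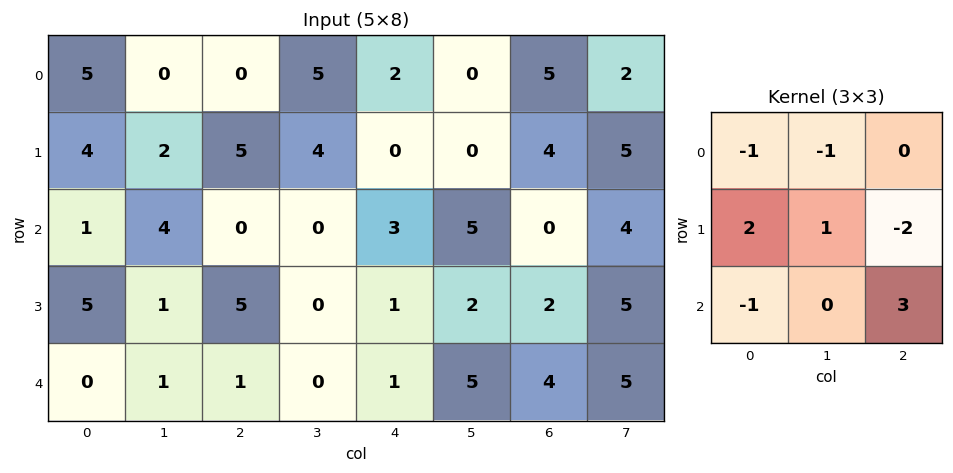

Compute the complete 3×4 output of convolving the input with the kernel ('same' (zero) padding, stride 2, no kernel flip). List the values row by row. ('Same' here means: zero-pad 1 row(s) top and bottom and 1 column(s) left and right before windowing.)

Output[0,0]: The receptive field on the zero-padded input at this output position is [0 0 0 / 0 5 0 / 0 4 2]. Elementwise product with the kernel and sum: 0·-1 + 0·-1 + 0·2 + 5·1 + 0·-2 + 0·-1 + 2·3.
Output[0,1]: The receptive field on the zero-padded input at this output position is [0 0 0 / 0 0 5 / 2 5 4]. Elementwise product with the kernel and sum: 0·-1 + 0·-1 + 0·2 + 0·1 + 5·-2 + 2·-1 + 4·3.

11 0 8 16
-8 0 -5 11
-7 -3 -10 0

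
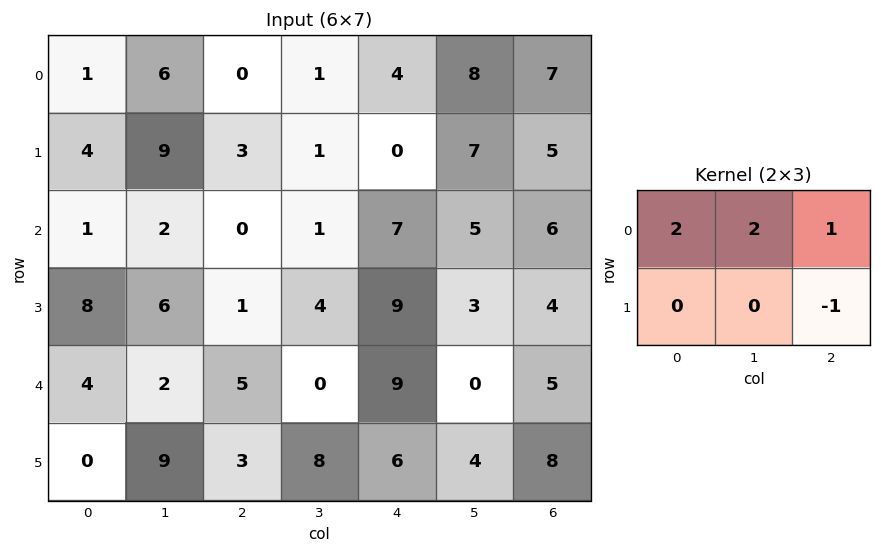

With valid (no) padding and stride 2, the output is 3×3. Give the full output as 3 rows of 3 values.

11 6 26
5 0 26
14 13 15

Output[0,0]: The receptive field on the input at this output position is [1 6 0 / 4 9 3]. Elementwise product with the kernel and sum: 1·2 + 6·2 + 0·1 + 3·-1.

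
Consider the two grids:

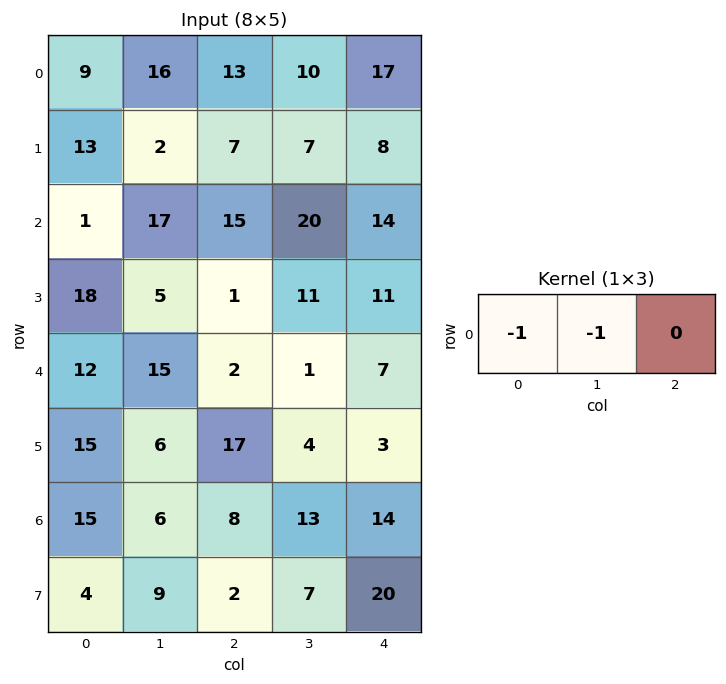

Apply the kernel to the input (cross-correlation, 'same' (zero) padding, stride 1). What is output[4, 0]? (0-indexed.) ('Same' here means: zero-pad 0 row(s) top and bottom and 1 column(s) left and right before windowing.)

The receptive field on the zero-padded input at this output position is [0 12 15]. Elementwise product with the kernel and sum: 0·-1 + 12·-1.

-12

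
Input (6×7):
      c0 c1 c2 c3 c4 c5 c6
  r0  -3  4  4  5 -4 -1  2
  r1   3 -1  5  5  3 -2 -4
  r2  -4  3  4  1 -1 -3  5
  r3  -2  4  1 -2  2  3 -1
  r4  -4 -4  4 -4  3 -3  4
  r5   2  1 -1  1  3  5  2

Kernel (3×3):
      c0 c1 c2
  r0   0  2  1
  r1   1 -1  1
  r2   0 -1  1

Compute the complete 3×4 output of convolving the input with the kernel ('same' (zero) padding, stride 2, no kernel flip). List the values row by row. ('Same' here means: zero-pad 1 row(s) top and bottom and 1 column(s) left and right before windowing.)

Output[0,0]: The receptive field on the zero-padded input at this output position is [0 0 0 / 0 -3 4 / 0 3 -1]. Elementwise product with the kernel and sum: 0·2 + 0·1 + 0·1 + -3·-1 + 4·1 + 3·-1 + -1·1.
Output[0,1]: The receptive field on the zero-padded input at this output position is [0 0 0 / 4 4 5 / -1 5 5]. Elementwise product with the kernel and sum: 0·2 + 0·1 + 4·1 + 4·-1 + 5·1 + 5·-1 + 5·1.

3 5 3 1
18 12 4 -15
-1 -10 -1 -11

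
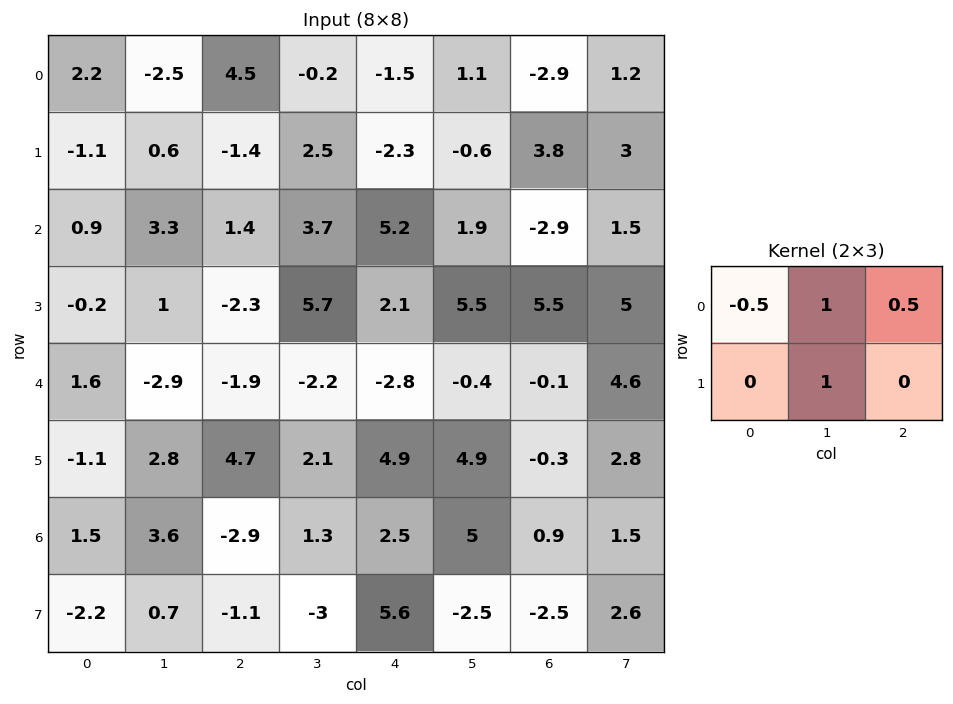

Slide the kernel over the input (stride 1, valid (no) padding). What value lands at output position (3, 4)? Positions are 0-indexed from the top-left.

6.8

The receptive field on the input at this output position is [2.1 5.5 5.5 / -2.8 -0.4 -0.1]. Elementwise product with the kernel and sum: 2.1·-0.5 + 5.5·1 + 5.5·0.5 + -0.4·1.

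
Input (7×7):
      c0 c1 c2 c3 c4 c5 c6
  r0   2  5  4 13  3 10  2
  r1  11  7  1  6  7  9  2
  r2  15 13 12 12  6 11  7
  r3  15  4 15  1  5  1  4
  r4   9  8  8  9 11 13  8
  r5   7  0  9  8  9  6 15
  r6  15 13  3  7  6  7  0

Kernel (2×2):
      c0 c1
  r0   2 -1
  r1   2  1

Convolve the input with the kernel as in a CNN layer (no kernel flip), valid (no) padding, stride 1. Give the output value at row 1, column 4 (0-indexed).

The receptive field on the input at this output position is [7 9 / 6 11]. Elementwise product with the kernel and sum: 7·2 + 9·-1 + 6·2 + 11·1.

28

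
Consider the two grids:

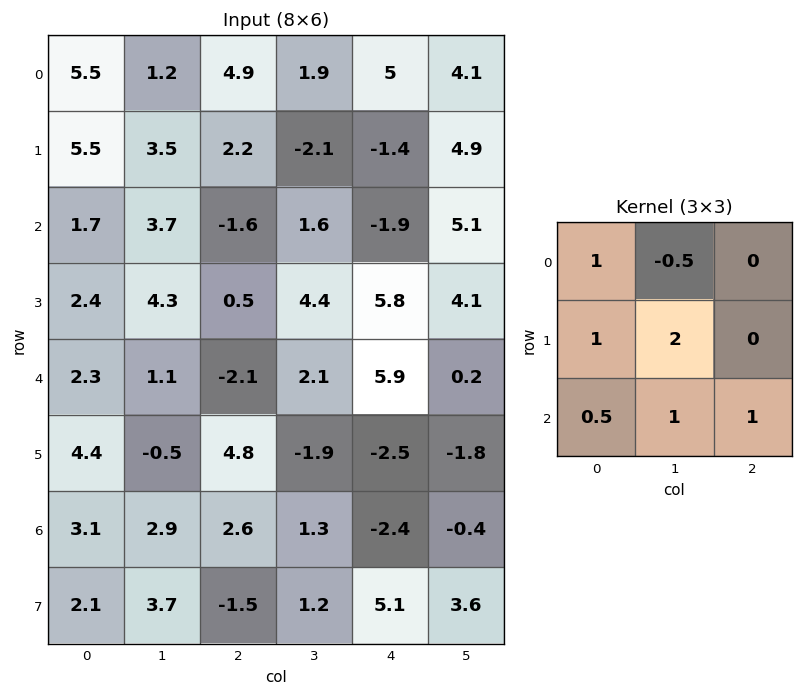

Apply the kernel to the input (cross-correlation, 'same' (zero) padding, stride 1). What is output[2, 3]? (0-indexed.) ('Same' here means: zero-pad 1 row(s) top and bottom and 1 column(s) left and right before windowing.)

15.3

The receptive field on the zero-padded input at this output position is [2.2 -2.1 -1.4 / -1.6 1.6 -1.9 / 0.5 4.4 5.8]. Elementwise product with the kernel and sum: 2.2·1 + -2.1·-0.5 + -1.6·1 + 1.6·2 + 0.5·0.5 + 4.4·1 + 5.8·1.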